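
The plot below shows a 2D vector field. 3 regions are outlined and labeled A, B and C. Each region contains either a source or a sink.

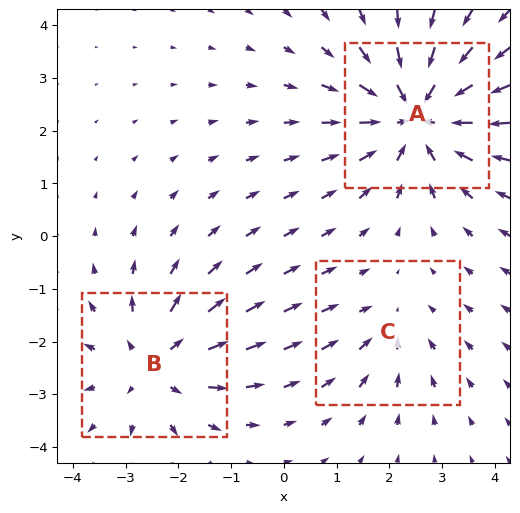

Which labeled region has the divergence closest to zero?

Divergence at each region's feature centre — A: about -4, B: about +3, C: about -2. Region C is closest to zero.

C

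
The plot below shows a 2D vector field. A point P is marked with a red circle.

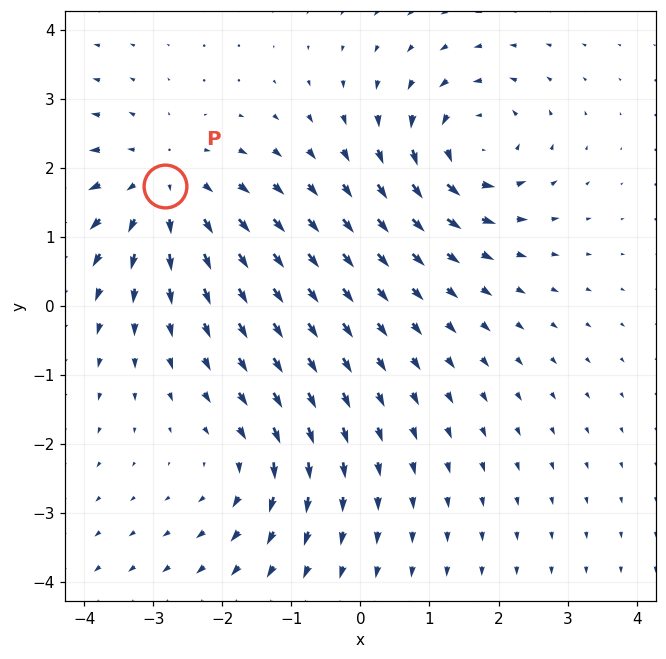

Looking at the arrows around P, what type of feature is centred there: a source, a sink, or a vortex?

At P (-2.8, 1.7) the arrows spread outward. Divergence about +3, curl ≈0 — positive divergence with near-zero curl is a source.

source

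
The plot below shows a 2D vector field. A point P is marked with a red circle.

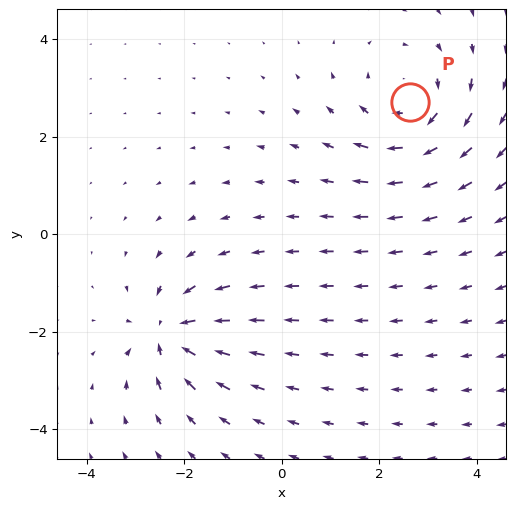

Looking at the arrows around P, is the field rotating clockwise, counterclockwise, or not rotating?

clockwise

Near P at (2.6, 2.7) the arrows circulate clockwise. The curl (z-component) there is about -4; negative curl means clockwise rotation.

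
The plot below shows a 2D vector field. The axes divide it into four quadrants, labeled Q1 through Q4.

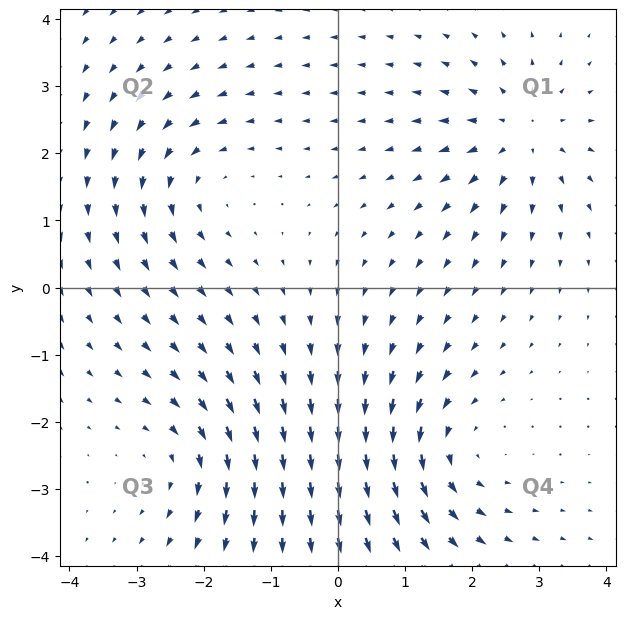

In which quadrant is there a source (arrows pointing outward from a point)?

The source sits at approximately (2.7, 2.3), which lies in quadrant Q1. The divergence there is about +5, positive as expected for a source.

Q1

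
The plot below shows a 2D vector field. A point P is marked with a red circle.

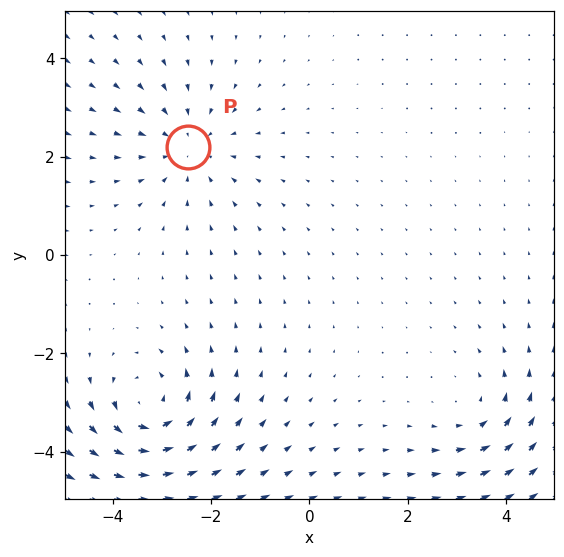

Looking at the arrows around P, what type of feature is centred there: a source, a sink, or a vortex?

sink

At P (-2.5, 2.2) the arrows converge inward. Divergence about -3, curl ≈0 — negative divergence with near-zero curl is a sink.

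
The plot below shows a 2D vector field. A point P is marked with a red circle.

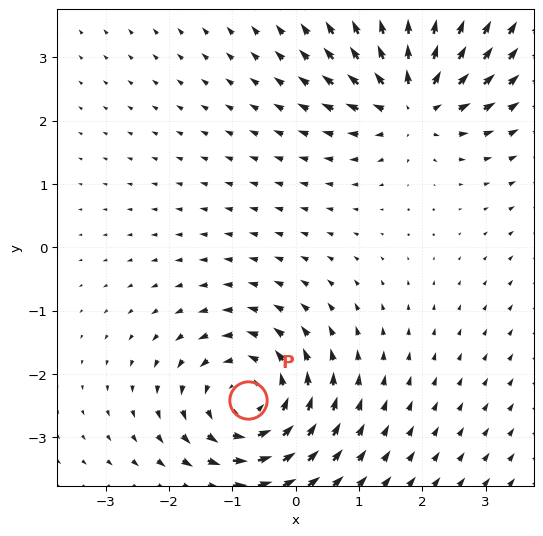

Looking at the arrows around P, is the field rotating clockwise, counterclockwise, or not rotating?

counterclockwise

Near P at (-0.8, -2.4) the arrows circulate counterclockwise. The curl (z-component) there is about +5; positive curl means counterclockwise rotation.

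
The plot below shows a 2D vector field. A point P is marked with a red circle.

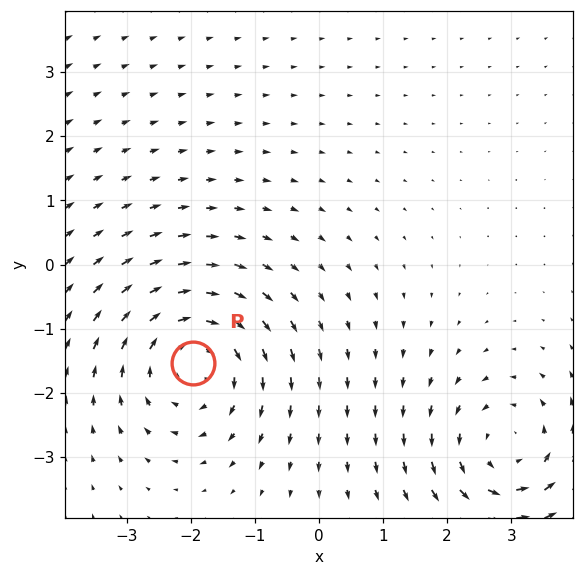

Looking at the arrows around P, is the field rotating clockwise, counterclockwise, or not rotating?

clockwise

Near P at (-2.0, -1.5) the arrows circulate clockwise. The curl (z-component) there is about -4; negative curl means clockwise rotation.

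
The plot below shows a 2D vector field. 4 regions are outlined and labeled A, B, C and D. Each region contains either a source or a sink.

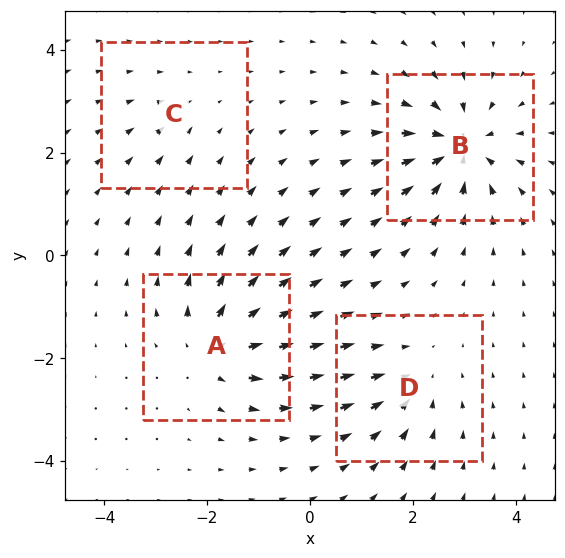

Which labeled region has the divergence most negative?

Divergence at each region's feature centre — A: about +6, B: about -8, C: about -2, D: about -4. Region B is most negative.

B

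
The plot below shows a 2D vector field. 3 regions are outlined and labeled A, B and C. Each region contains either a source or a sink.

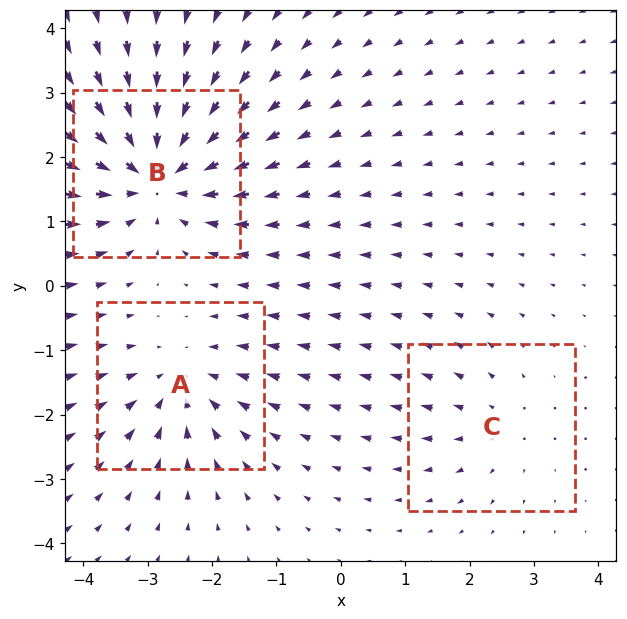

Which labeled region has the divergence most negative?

Divergence at each region's feature centre — A: about -3, B: about -5, C: about +2. Region B is most negative.

B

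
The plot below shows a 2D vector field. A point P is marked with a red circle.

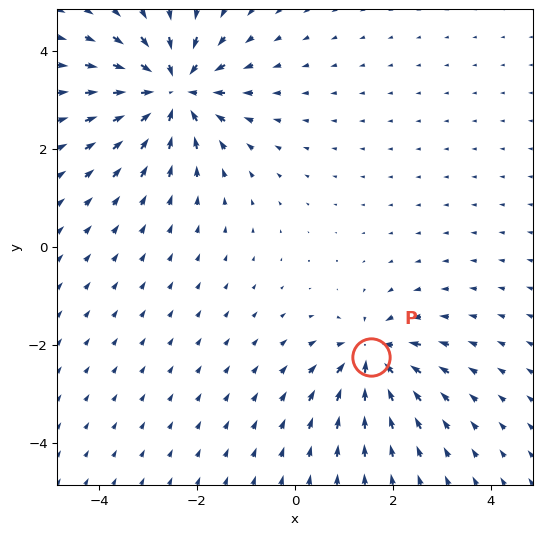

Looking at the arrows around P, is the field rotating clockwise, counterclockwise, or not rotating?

not rotating

Near P at (1.6, -2.2) the arrows show no circulation. The curl there is ≈0.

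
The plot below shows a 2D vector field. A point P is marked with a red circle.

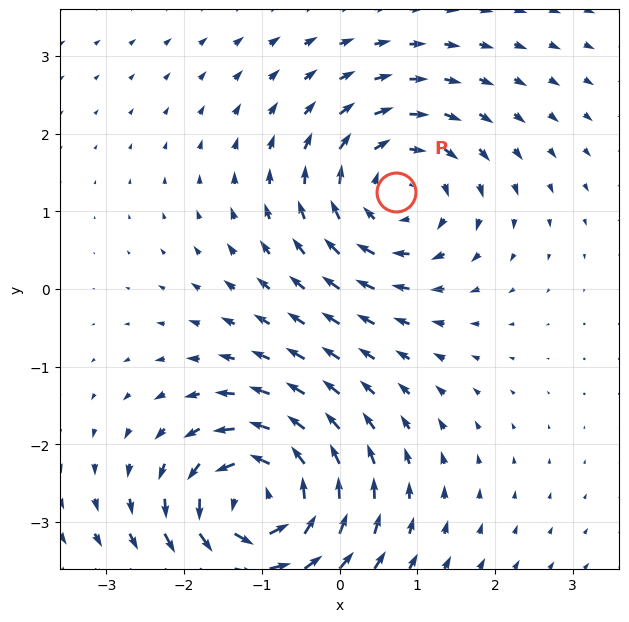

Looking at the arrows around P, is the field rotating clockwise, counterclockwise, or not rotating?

Near P at (0.7, 1.2) the arrows circulate clockwise. The curl (z-component) there is about -4; negative curl means clockwise rotation.

clockwise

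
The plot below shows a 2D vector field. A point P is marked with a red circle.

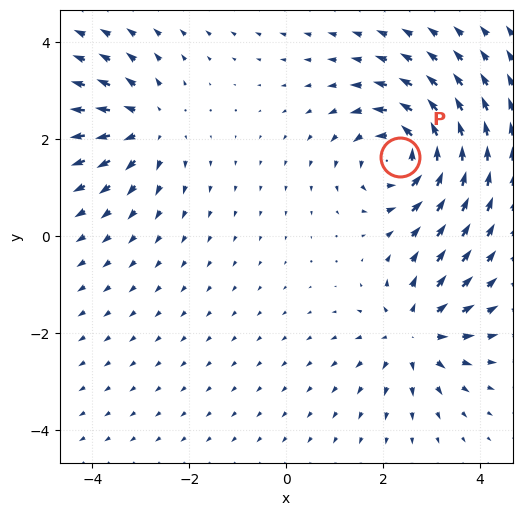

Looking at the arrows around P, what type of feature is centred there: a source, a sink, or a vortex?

vortex

At P (2.4, 1.6) the arrows circulate counterclockwise. Divergence ≈0, curl about +5 — near-zero divergence with nonzero curl is a vortex.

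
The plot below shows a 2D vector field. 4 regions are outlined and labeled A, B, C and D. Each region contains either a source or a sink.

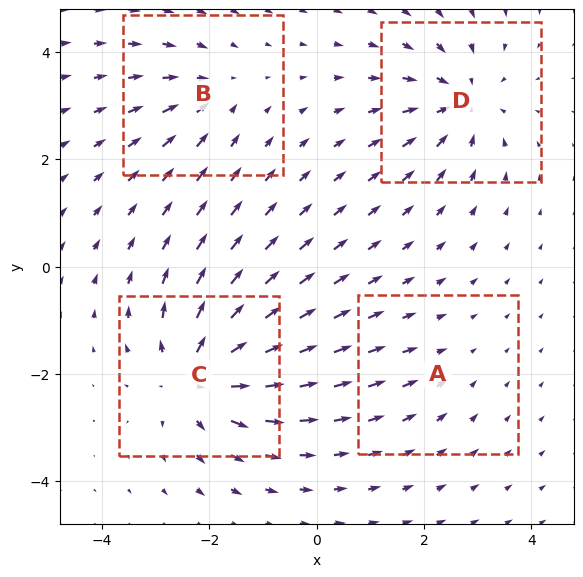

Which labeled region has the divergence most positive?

C

Divergence at each region's feature centre — A: about -2, B: about -3, C: about +7, D: about -5. Region C is most positive.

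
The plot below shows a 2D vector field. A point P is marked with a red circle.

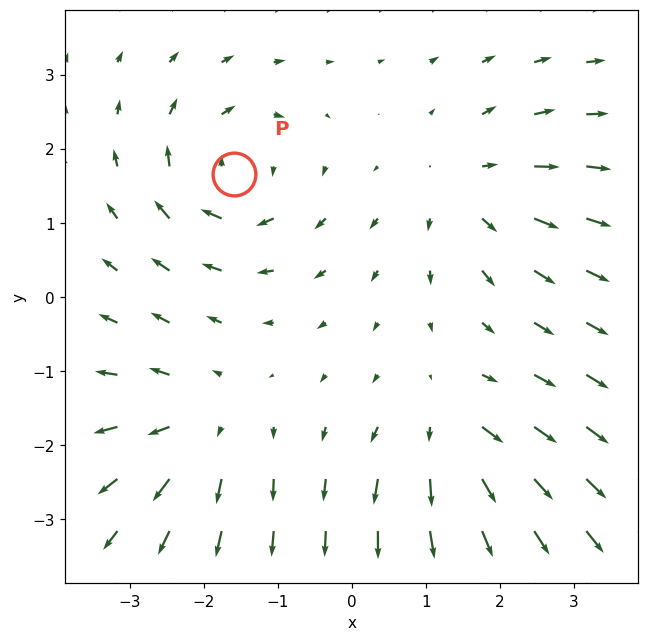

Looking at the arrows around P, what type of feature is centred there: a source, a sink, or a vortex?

vortex

At P (-1.6, 1.7) the arrows circulate clockwise. Divergence ≈0, curl about -5 — near-zero divergence with nonzero curl is a vortex.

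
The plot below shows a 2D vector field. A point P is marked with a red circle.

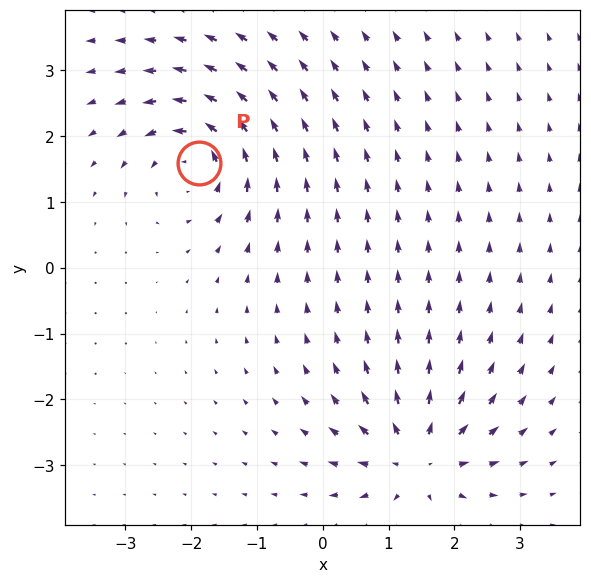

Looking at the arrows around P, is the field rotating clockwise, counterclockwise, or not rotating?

Near P at (-1.9, 1.6) the arrows circulate counterclockwise. The curl (z-component) there is about +6; positive curl means counterclockwise rotation.

counterclockwise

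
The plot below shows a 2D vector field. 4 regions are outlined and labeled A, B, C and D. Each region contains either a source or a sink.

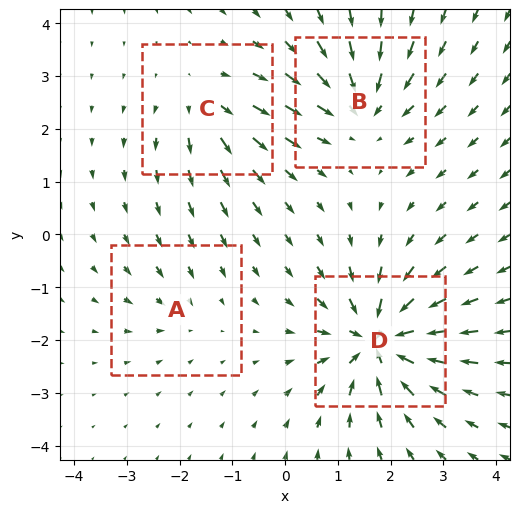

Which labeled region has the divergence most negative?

Divergence at each region's feature centre — A: about -2, B: about -6, C: about +4, D: about -9. Region D is most negative.

D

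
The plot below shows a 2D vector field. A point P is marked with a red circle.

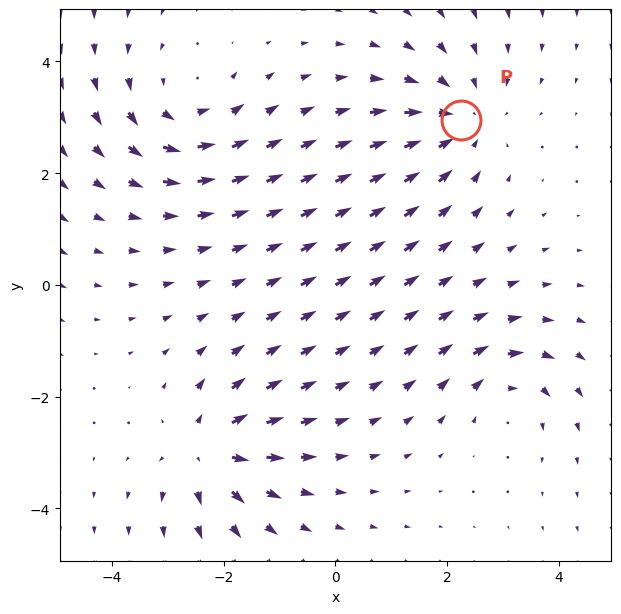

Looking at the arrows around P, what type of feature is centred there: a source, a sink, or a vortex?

At P (2.2, 2.9) the arrows converge inward. Divergence about -3, curl ≈0 — negative divergence with near-zero curl is a sink.

sink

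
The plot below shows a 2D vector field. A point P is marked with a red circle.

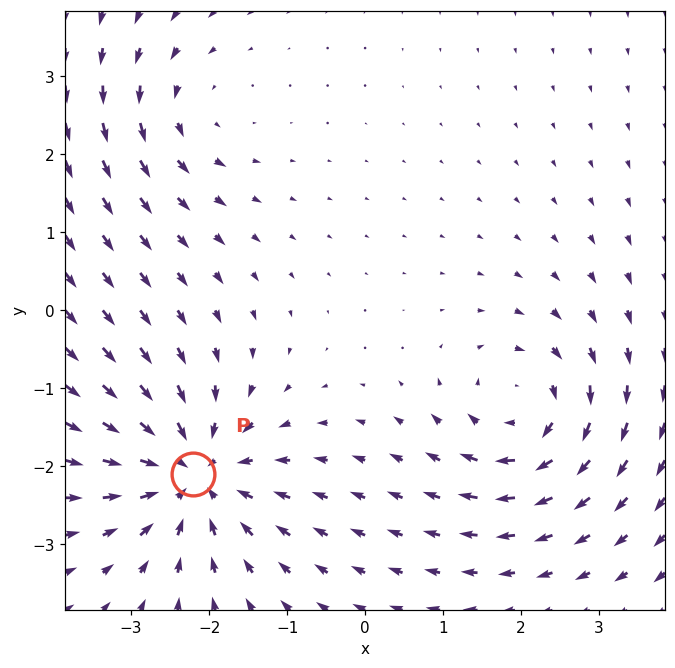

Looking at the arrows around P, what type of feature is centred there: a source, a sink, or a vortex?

At P (-2.2, -2.1) the arrows converge inward. Divergence about -5, curl ≈0 — negative divergence with near-zero curl is a sink.

sink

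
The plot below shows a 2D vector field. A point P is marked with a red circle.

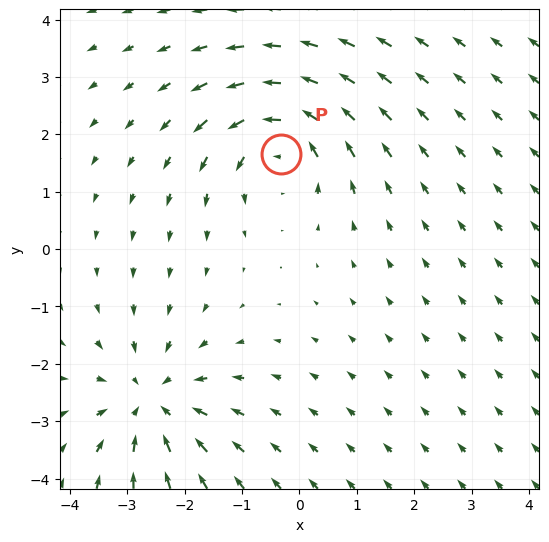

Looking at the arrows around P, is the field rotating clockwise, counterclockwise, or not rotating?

counterclockwise

Near P at (-0.3, 1.6) the arrows circulate counterclockwise. The curl (z-component) there is about +4; positive curl means counterclockwise rotation.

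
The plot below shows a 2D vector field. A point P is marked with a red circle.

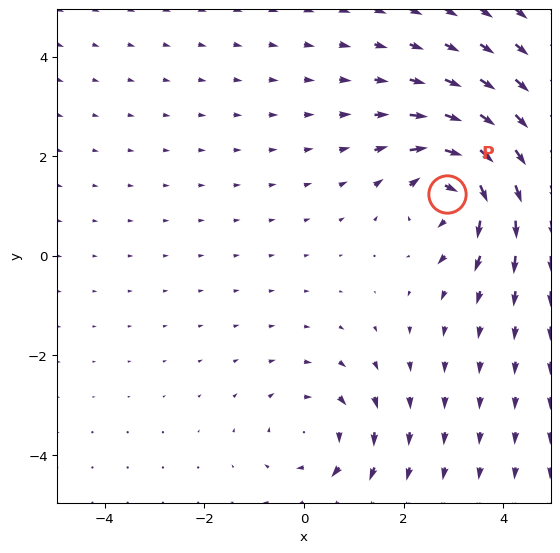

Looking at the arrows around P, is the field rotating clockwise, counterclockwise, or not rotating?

clockwise

Near P at (2.9, 1.3) the arrows circulate clockwise. The curl (z-component) there is about -5; negative curl means clockwise rotation.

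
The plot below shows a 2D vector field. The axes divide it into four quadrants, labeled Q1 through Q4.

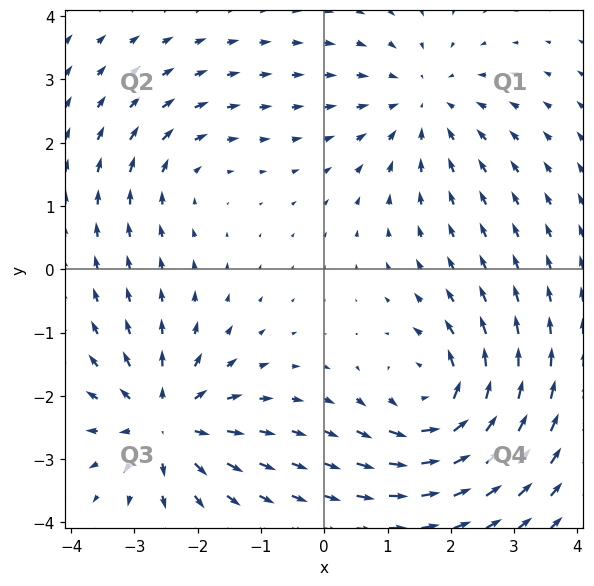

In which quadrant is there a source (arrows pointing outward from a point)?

Q3

The source sits at approximately (-2.5, -2.4), which lies in quadrant Q3. The divergence there is about +5, positive as expected for a source.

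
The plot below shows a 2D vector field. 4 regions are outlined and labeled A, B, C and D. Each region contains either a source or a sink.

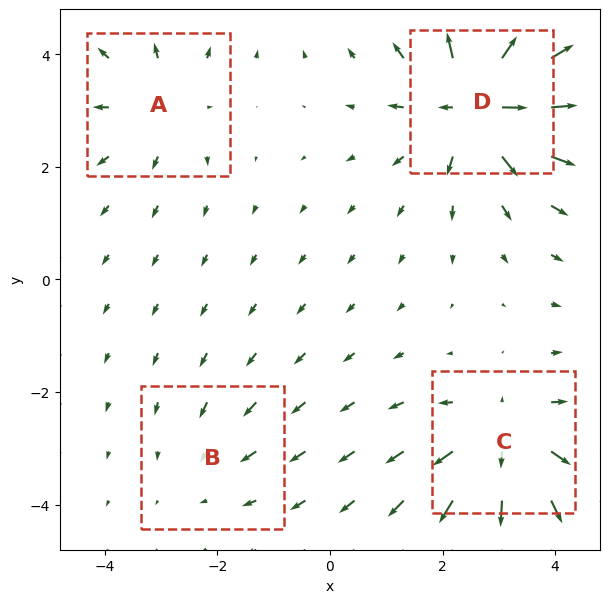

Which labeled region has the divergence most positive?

Divergence at each region's feature centre — A: about +4, B: about -2, C: about +6, D: about +8. Region D is most positive.

D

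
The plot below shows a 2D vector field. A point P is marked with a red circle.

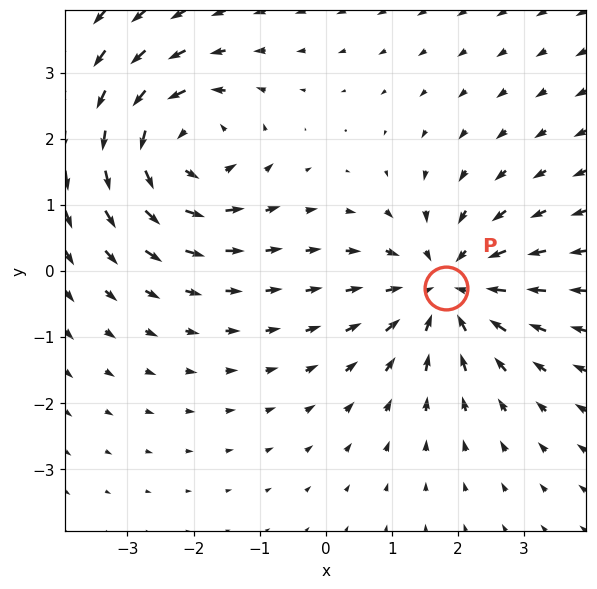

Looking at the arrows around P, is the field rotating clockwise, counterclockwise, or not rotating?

not rotating

Near P at (1.8, -0.3) the arrows show no circulation. The curl there is ≈0.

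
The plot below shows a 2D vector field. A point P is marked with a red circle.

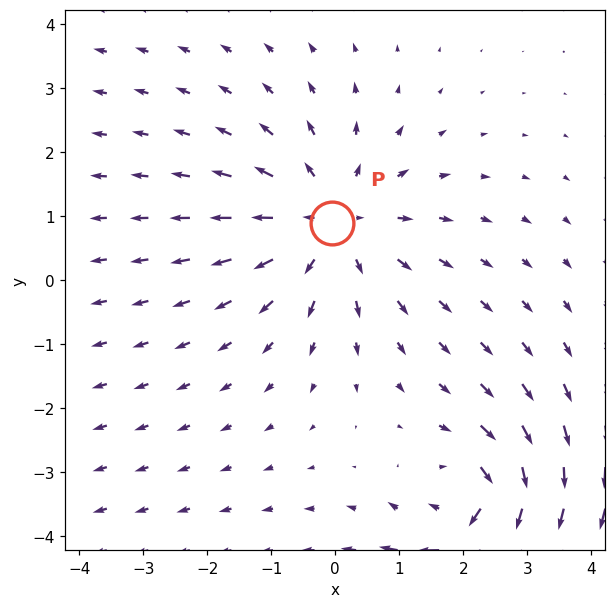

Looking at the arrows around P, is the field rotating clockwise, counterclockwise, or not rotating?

Near P at (-0.1, 0.9) the arrows show no circulation. The curl there is ≈0.

not rotating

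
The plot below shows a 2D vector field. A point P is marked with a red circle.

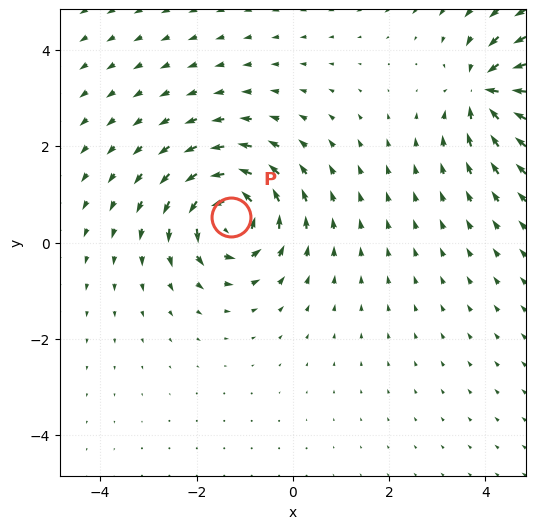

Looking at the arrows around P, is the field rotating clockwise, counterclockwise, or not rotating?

Near P at (-1.3, 0.5) the arrows circulate counterclockwise. The curl (z-component) there is about +7; positive curl means counterclockwise rotation.

counterclockwise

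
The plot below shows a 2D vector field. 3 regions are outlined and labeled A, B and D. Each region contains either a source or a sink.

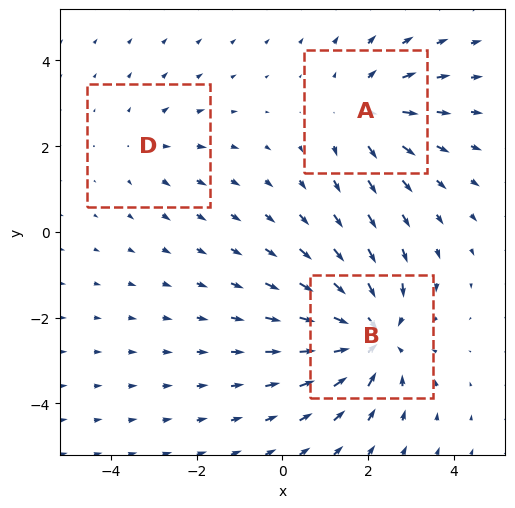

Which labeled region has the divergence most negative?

B

Divergence at each region's feature centre — A: about +3, B: about -4, D: about +2. Region B is most negative.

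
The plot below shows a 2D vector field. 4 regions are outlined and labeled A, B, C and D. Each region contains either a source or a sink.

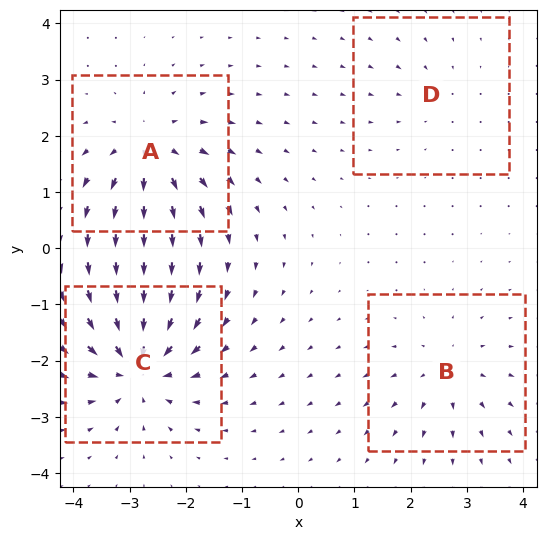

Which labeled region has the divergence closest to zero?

Divergence at each region's feature centre — A: about +6, B: about +4, C: about -8, D: about -2. Region D is closest to zero.

D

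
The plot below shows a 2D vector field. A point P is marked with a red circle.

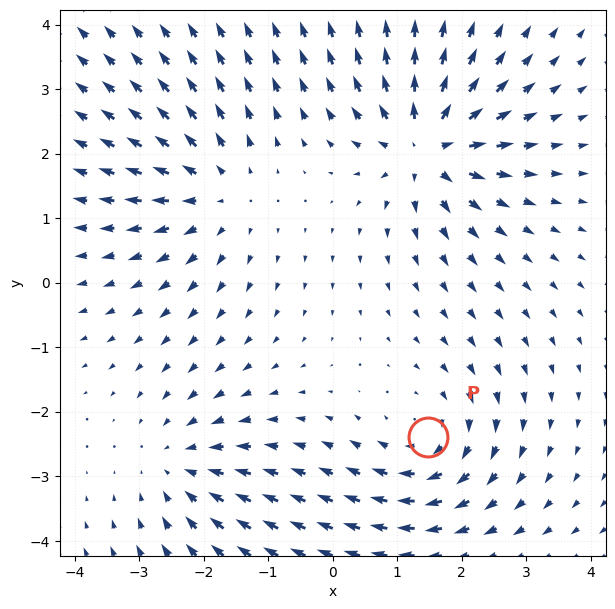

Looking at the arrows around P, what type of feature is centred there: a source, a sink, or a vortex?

vortex

At P (1.5, -2.4) the arrows circulate clockwise. Divergence ≈0, curl about -4 — near-zero divergence with nonzero curl is a vortex.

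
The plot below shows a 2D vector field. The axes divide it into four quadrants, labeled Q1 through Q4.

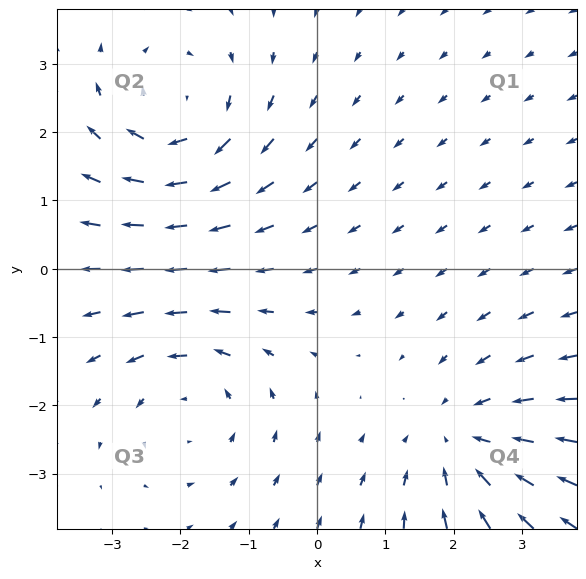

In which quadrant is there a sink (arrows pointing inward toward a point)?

Q4

The sink sits at approximately (2.1, -2.5), which lies in quadrant Q4. The divergence there is about -4, negative as expected for a sink.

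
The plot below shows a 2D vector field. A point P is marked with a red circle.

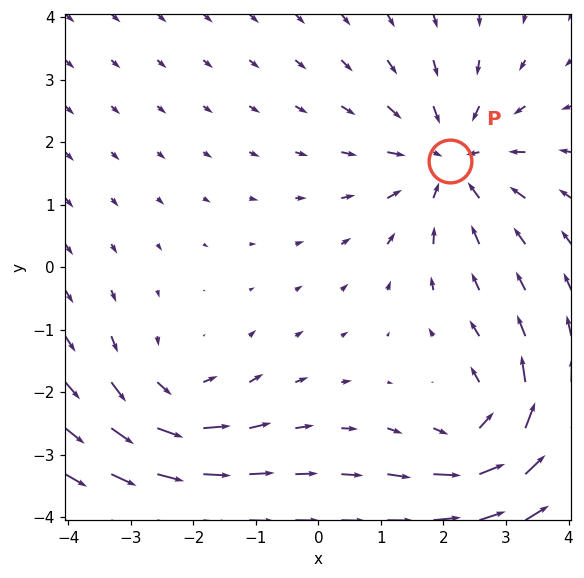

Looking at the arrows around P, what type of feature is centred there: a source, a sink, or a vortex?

sink

At P (2.1, 1.7) the arrows converge inward. Divergence about -4, curl ≈0 — negative divergence with near-zero curl is a sink.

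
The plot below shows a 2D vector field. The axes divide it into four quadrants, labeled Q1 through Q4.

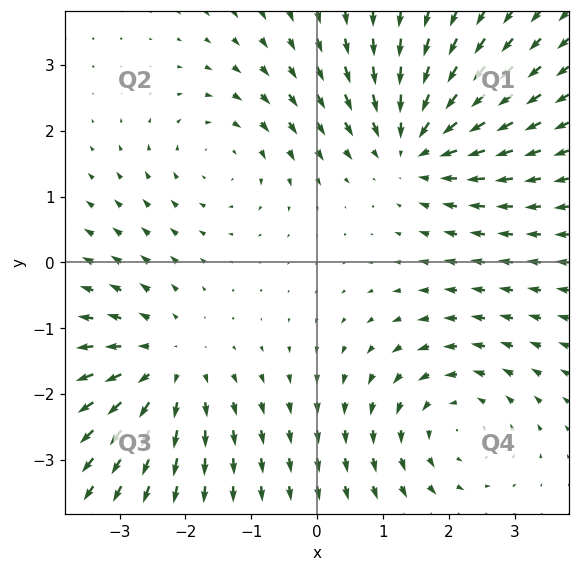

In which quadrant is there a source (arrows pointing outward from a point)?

The source sits at approximately (-2.3, -1.6), which lies in quadrant Q3. The divergence there is about +4, positive as expected for a source.

Q3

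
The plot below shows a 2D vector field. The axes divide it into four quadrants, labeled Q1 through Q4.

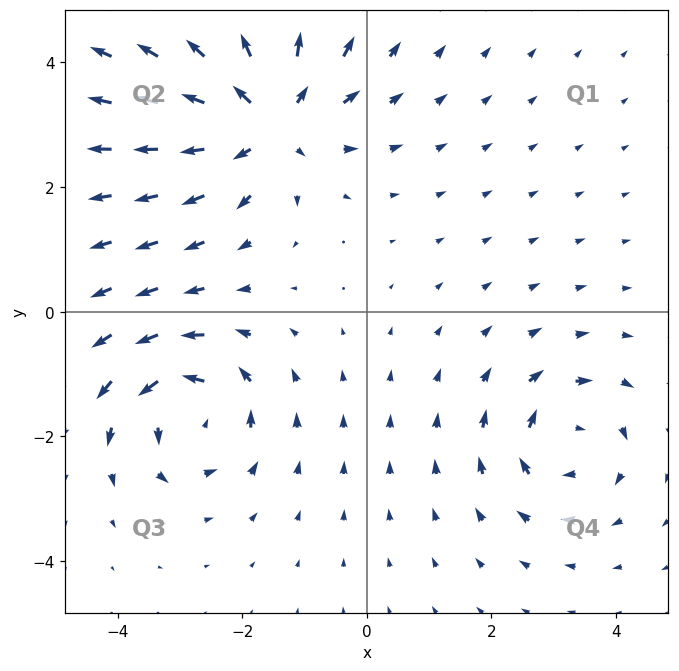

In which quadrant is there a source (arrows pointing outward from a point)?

The source sits at approximately (-1.6, 3.1), which lies in quadrant Q2. The divergence there is about +4, positive as expected for a source.

Q2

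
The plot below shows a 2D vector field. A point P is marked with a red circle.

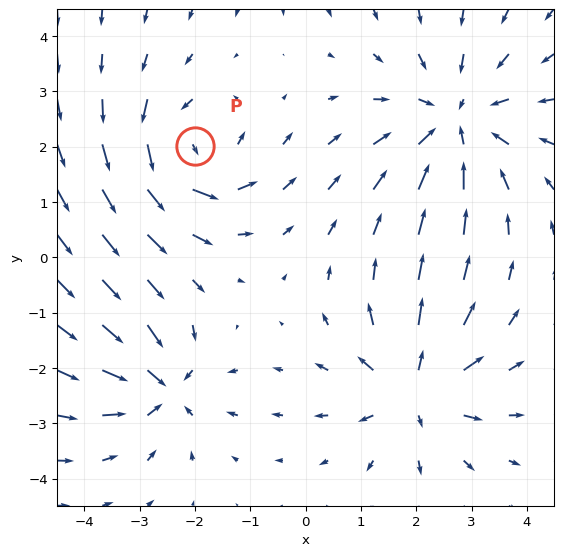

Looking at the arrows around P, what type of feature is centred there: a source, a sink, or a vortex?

At P (-2.0, 2.0) the arrows circulate counterclockwise. Divergence ≈0, curl about +4 — near-zero divergence with nonzero curl is a vortex.

vortex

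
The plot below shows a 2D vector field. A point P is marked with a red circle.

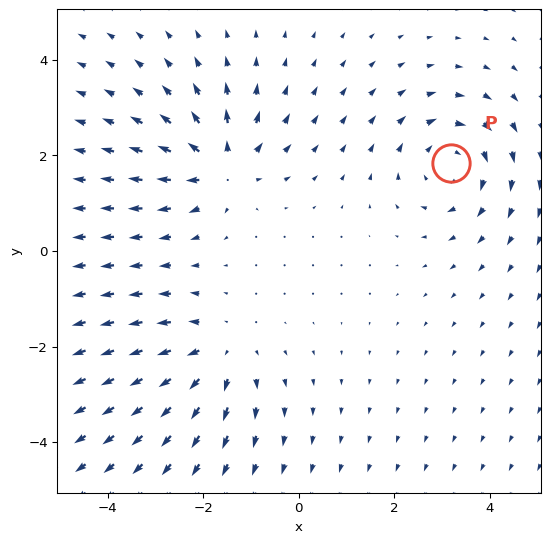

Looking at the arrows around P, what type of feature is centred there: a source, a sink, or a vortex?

At P (3.2, 1.8) the arrows circulate clockwise. Divergence ≈0, curl about -3 — near-zero divergence with nonzero curl is a vortex.

vortex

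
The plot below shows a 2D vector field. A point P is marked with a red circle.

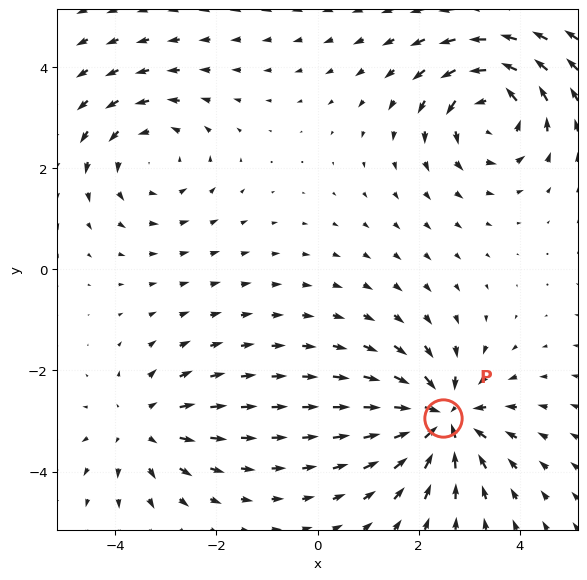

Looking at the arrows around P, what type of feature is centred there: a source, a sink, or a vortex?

At P (2.5, -2.9) the arrows converge inward. Divergence about -5, curl ≈0 — negative divergence with near-zero curl is a sink.

sink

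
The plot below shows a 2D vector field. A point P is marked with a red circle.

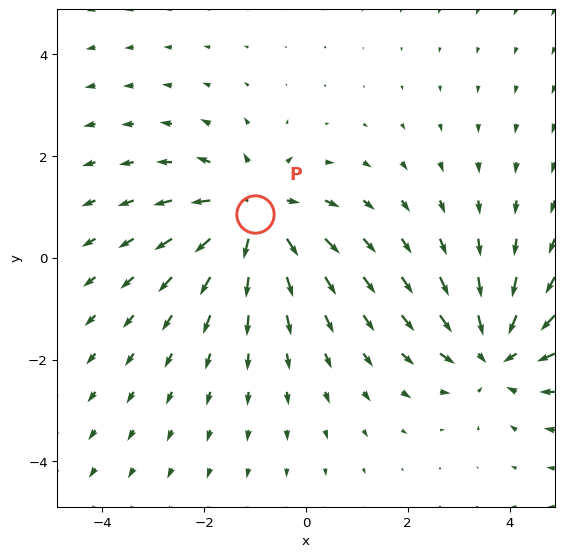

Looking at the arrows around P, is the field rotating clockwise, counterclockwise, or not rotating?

not rotating

Near P at (-1.0, 0.9) the arrows show no circulation. The curl there is ≈0.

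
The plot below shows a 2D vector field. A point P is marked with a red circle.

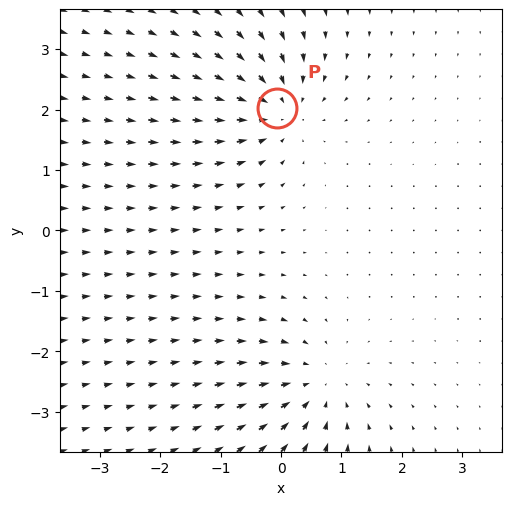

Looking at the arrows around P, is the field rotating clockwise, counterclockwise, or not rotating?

not rotating

Near P at (-0.1, 2.0) the arrows show no circulation. The curl there is ≈0.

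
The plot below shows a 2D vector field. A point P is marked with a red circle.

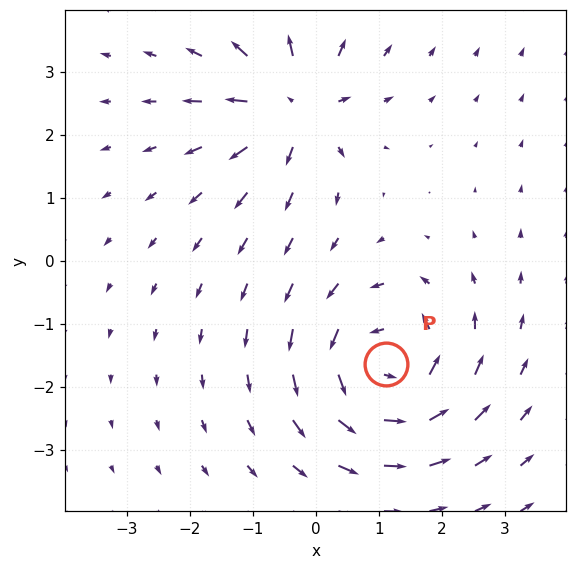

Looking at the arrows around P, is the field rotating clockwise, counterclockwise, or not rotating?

counterclockwise

Near P at (1.1, -1.6) the arrows circulate counterclockwise. The curl (z-component) there is about +5; positive curl means counterclockwise rotation.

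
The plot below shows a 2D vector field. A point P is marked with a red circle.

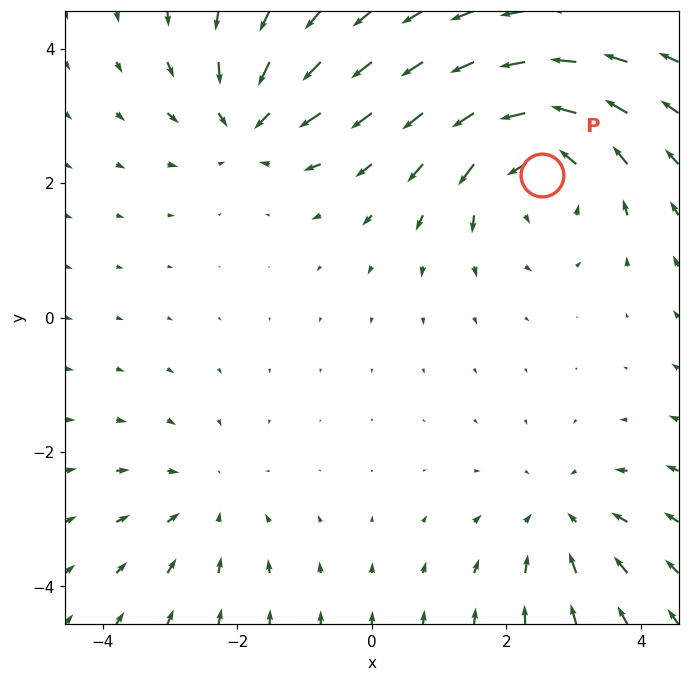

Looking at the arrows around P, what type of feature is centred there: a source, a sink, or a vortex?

vortex

At P (2.5, 2.1) the arrows circulate counterclockwise. Divergence ≈0, curl about +5 — near-zero divergence with nonzero curl is a vortex.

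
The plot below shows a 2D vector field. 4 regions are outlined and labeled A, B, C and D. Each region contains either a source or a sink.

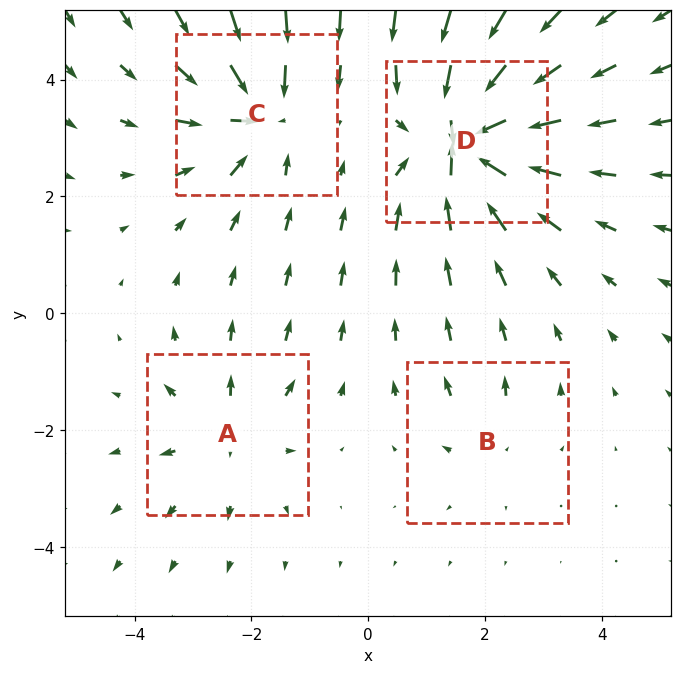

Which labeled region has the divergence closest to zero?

B

Divergence at each region's feature centre — A: about +4, B: about +2, C: about -6, D: about -9. Region B is closest to zero.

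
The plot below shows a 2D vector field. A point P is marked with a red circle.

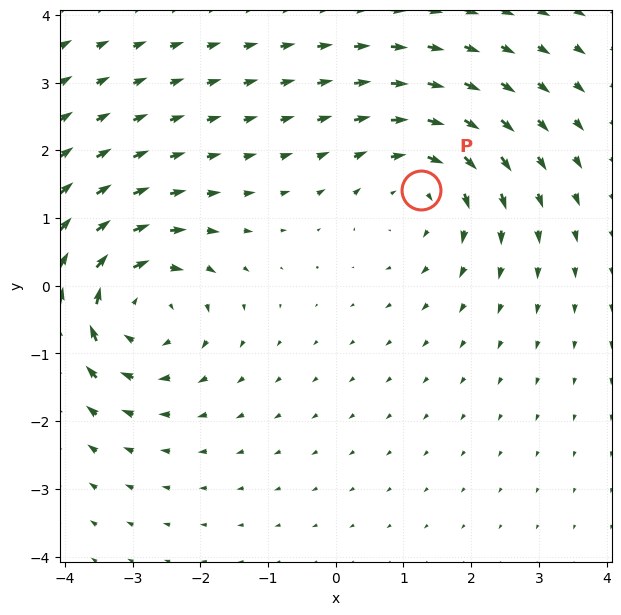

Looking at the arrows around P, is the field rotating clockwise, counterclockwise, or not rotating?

Near P at (1.3, 1.4) the arrows circulate clockwise. The curl (z-component) there is about -4; negative curl means clockwise rotation.

clockwise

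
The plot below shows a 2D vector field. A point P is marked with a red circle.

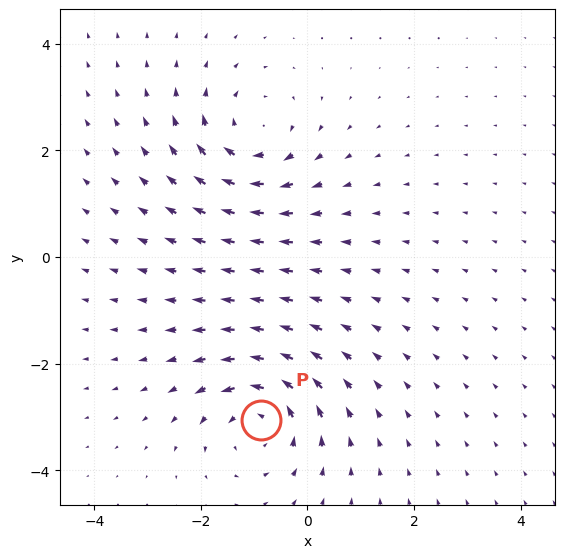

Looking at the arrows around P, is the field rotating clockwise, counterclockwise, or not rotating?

counterclockwise

Near P at (-0.9, -3.1) the arrows circulate counterclockwise. The curl (z-component) there is about +5; positive curl means counterclockwise rotation.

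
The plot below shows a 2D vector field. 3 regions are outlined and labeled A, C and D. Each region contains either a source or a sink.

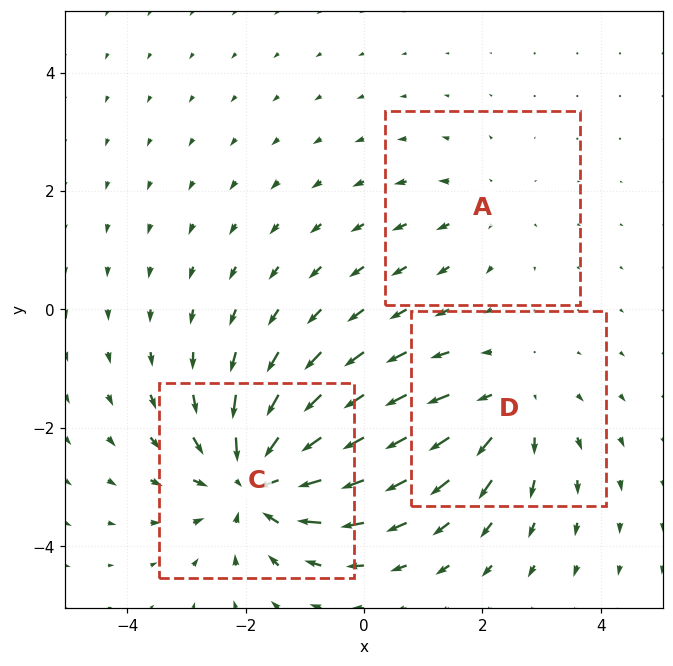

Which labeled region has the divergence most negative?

Divergence at each region's feature centre — A: about +2, C: about -5, D: about +3. Region C is most negative.

C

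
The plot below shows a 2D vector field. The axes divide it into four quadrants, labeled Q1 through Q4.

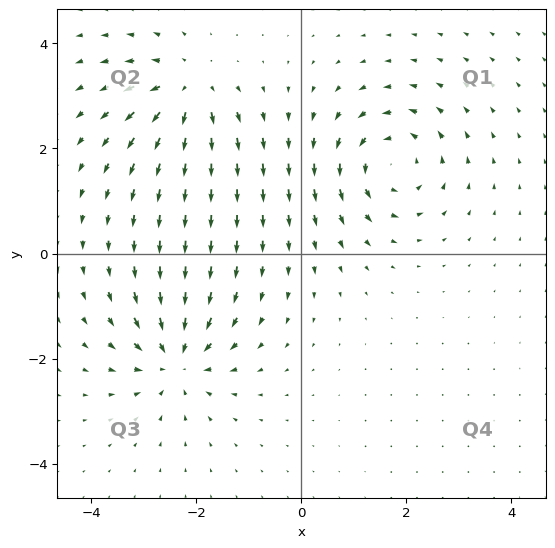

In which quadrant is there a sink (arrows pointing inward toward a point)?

Q3

The sink sits at approximately (-2.4, -2.0), which lies in quadrant Q3. The divergence there is about -5, negative as expected for a sink.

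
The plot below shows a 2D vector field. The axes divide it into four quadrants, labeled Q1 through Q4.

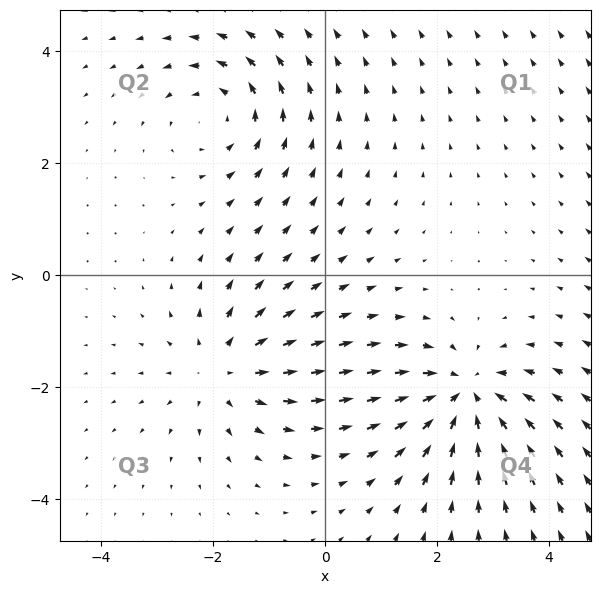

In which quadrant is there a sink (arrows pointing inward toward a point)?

The sink sits at approximately (2.5, -2.1), which lies in quadrant Q4. The divergence there is about -6, negative as expected for a sink.

Q4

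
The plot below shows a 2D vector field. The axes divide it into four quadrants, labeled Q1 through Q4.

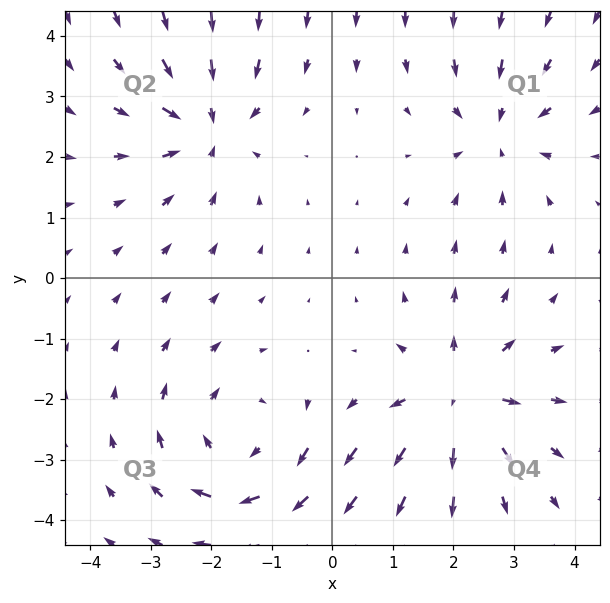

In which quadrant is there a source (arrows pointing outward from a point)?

The source sits at approximately (2.1, -1.9), which lies in quadrant Q4. The divergence there is about +4, positive as expected for a source.

Q4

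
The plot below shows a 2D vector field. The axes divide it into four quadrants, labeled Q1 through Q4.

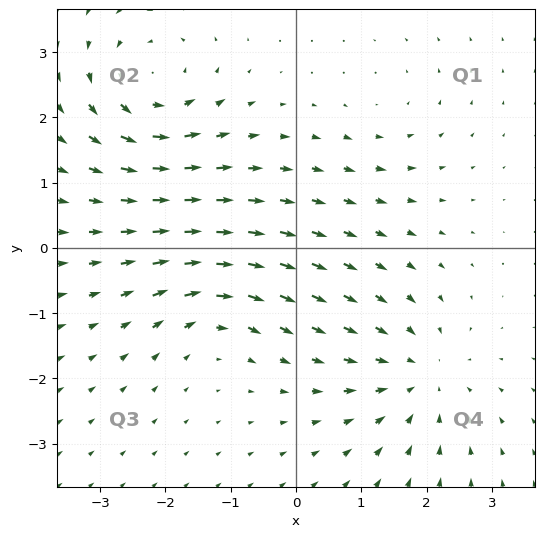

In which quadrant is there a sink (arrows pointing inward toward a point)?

The sink sits at approximately (1.9, -2.0), which lies in quadrant Q4. The divergence there is about -5, negative as expected for a sink.

Q4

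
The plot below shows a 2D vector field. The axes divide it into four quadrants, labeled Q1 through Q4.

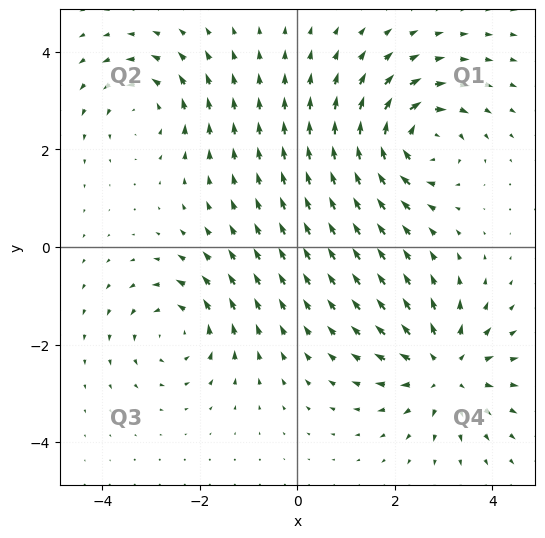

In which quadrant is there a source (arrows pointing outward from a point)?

The source sits at approximately (3.0, -2.5), which lies in quadrant Q4. The divergence there is about +5, positive as expected for a source.

Q4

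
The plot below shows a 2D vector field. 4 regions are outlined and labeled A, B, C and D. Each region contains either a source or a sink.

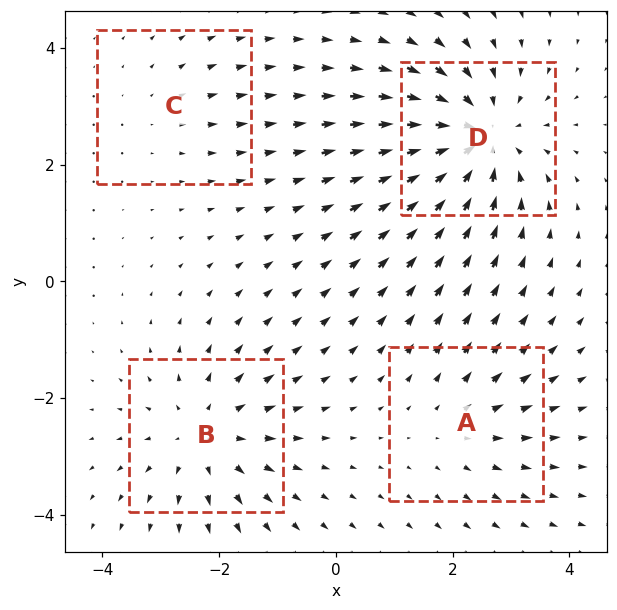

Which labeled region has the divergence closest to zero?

C

Divergence at each region's feature centre — A: about +3, B: about +4, C: about +2, D: about -6. Region C is closest to zero.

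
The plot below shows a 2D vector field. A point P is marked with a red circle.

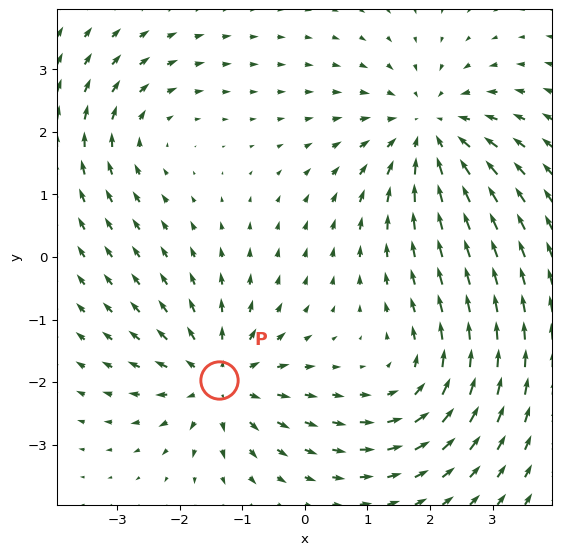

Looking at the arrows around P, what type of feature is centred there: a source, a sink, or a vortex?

At P (-1.4, -2.0) the arrows spread outward. Divergence about +5, curl ≈0 — positive divergence with near-zero curl is a source.

source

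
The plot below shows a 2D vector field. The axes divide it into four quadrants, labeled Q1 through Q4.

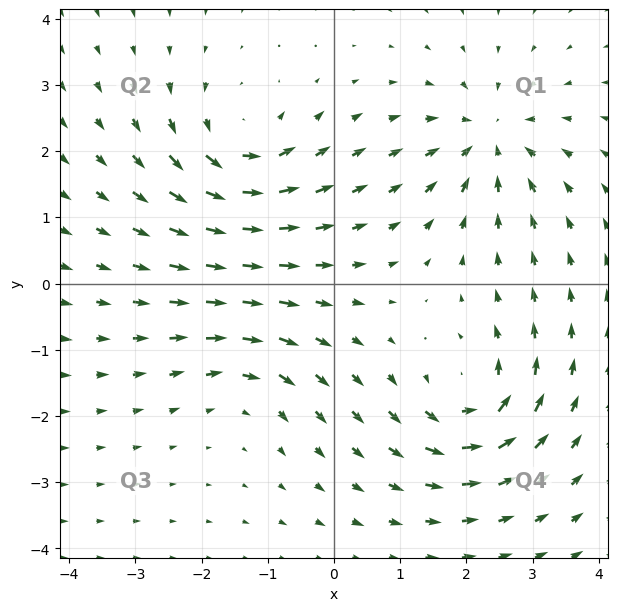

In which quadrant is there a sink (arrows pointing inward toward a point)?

Q1

The sink sits at approximately (2.3, 2.2), which lies in quadrant Q1. The divergence there is about -5, negative as expected for a sink.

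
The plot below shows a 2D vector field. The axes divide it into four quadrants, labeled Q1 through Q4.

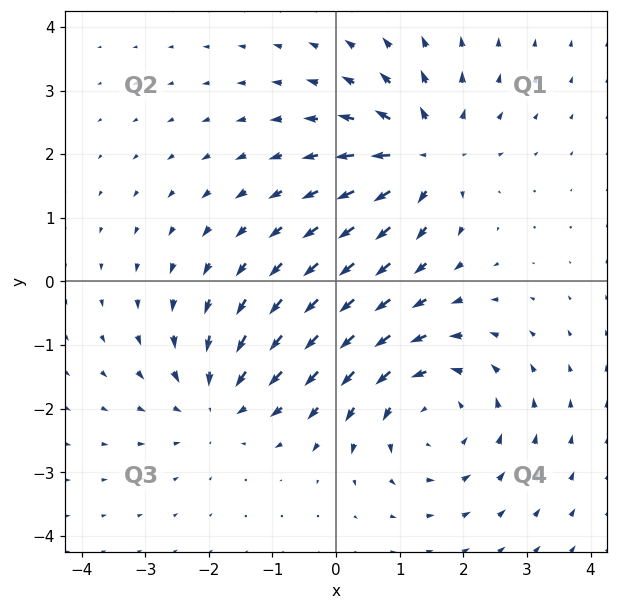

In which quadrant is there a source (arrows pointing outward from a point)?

The source sits at approximately (1.4, 2.0), which lies in quadrant Q1. The divergence there is about +5, positive as expected for a source.

Q1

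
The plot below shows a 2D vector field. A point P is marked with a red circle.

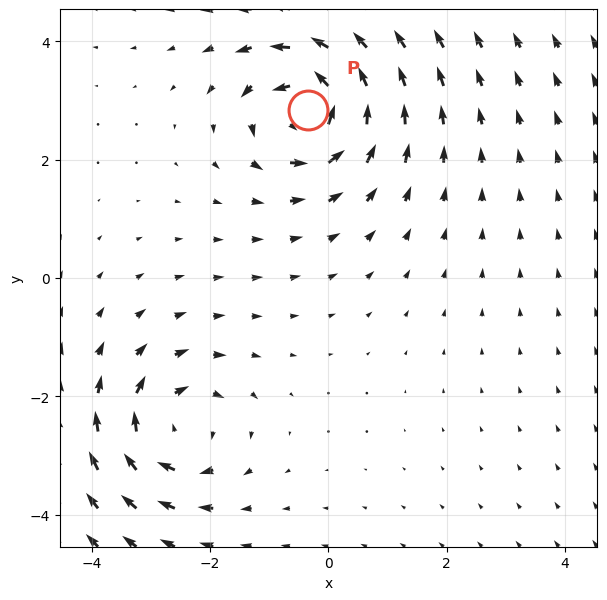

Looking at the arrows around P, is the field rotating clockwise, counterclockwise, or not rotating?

counterclockwise

Near P at (-0.3, 2.8) the arrows circulate counterclockwise. The curl (z-component) there is about +6; positive curl means counterclockwise rotation.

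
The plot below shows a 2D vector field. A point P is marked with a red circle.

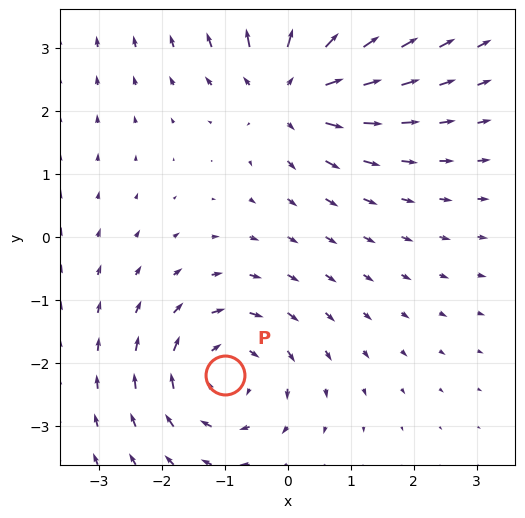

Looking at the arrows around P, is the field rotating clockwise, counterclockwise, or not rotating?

clockwise

Near P at (-1.0, -2.2) the arrows circulate clockwise. The curl (z-component) there is about -3; negative curl means clockwise rotation.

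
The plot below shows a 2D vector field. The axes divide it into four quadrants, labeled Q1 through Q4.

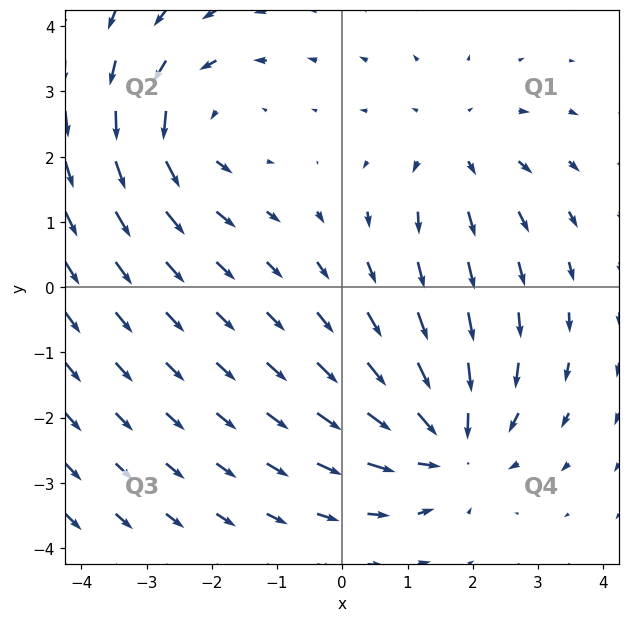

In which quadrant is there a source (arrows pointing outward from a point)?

The source sits at approximately (1.7, 2.1), which lies in quadrant Q1. The divergence there is about +3, positive as expected for a source.

Q1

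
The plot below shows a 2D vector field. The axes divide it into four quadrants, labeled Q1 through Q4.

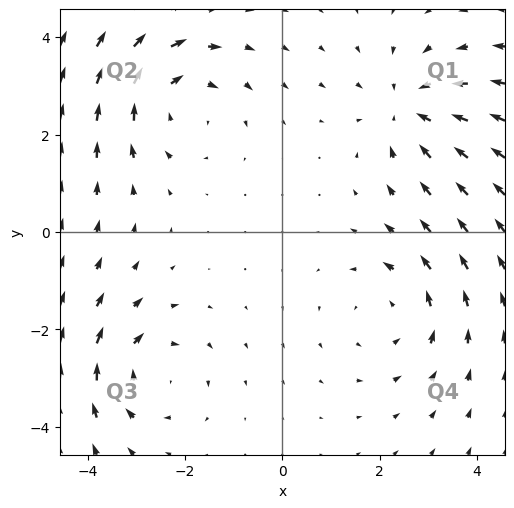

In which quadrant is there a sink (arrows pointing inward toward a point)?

The sink sits at approximately (2.6, 2.5), which lies in quadrant Q1. The divergence there is about -3, negative as expected for a sink.

Q1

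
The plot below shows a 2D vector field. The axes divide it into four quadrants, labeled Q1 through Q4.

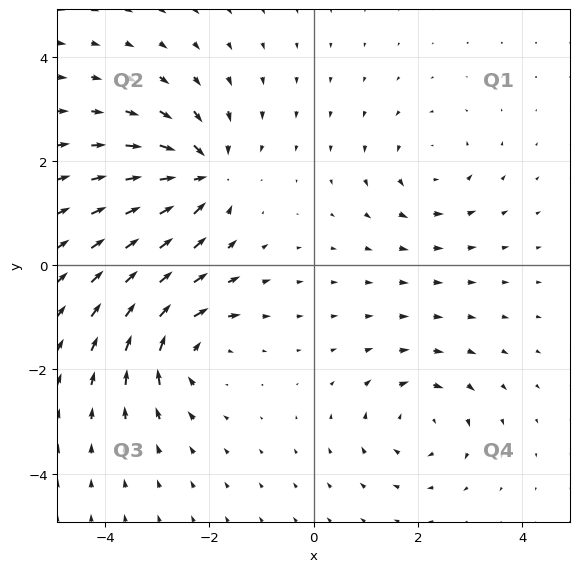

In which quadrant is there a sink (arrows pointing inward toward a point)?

The sink sits at approximately (-2.2, 1.7), which lies in quadrant Q2. The divergence there is about -6, negative as expected for a sink.

Q2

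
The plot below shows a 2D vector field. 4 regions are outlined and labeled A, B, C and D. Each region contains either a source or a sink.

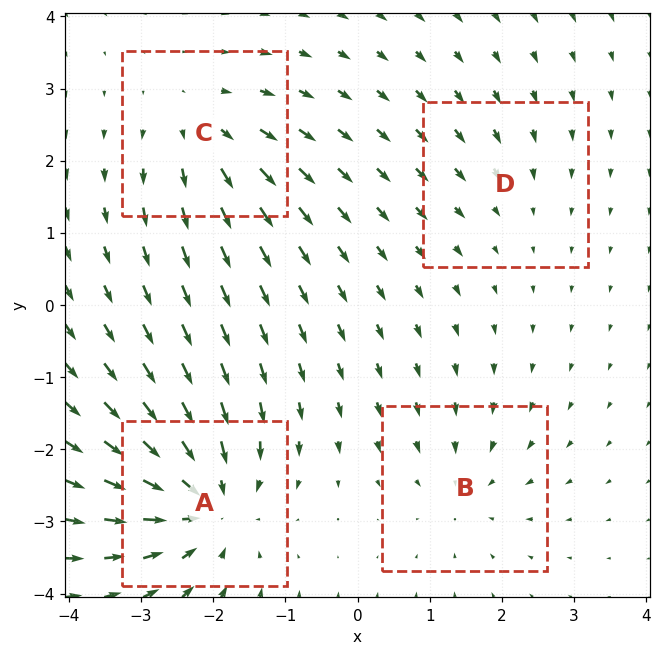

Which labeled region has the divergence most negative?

A

Divergence at each region's feature centre — A: about -7, B: about -4, C: about +5, D: about -2. Region A is most negative.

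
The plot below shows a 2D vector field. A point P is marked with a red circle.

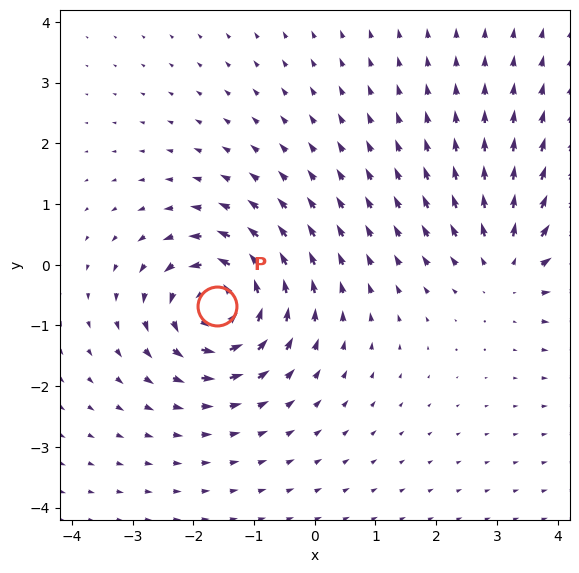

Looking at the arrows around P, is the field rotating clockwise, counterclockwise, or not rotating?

counterclockwise

Near P at (-1.6, -0.7) the arrows circulate counterclockwise. The curl (z-component) there is about +7; positive curl means counterclockwise rotation.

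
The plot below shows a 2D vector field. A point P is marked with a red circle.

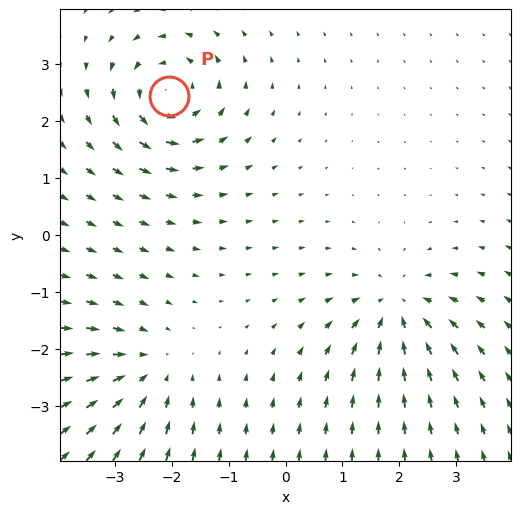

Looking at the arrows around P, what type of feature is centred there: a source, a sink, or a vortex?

At P (-2.0, 2.4) the arrows circulate counterclockwise. Divergence ≈0, curl about +5 — near-zero divergence with nonzero curl is a vortex.

vortex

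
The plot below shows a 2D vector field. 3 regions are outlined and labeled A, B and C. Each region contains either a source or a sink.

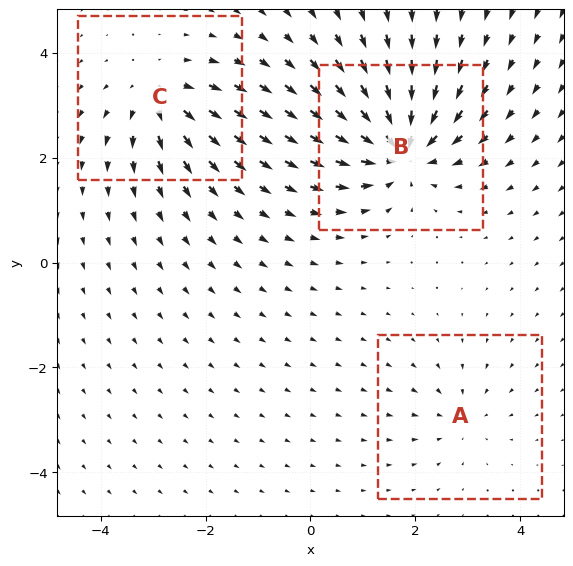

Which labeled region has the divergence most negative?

Divergence at each region's feature centre — A: about -2, B: about -6, C: about +4. Region B is most negative.

B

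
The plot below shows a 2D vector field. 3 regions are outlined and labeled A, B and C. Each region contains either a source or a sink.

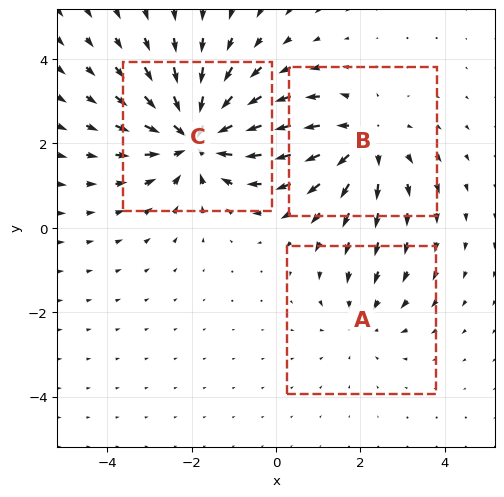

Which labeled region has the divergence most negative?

C

Divergence at each region's feature centre — A: about -2, B: about +3, C: about -4. Region C is most negative.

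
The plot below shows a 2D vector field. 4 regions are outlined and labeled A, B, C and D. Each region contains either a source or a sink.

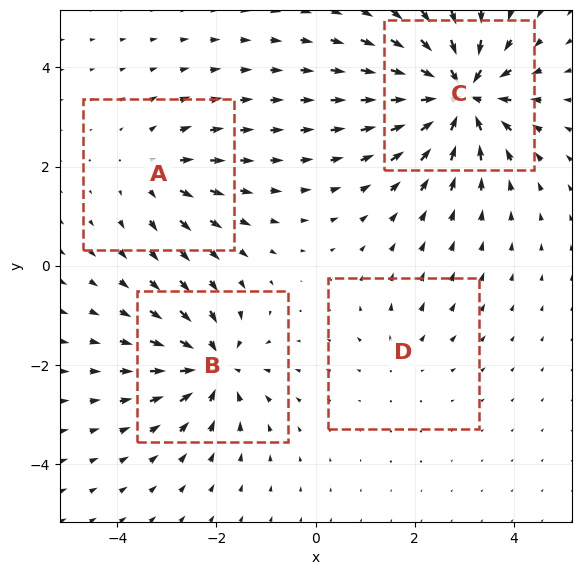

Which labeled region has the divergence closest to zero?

Divergence at each region's feature centre — A: about +4, B: about -6, C: about -9, D: about +2. Region D is closest to zero.

D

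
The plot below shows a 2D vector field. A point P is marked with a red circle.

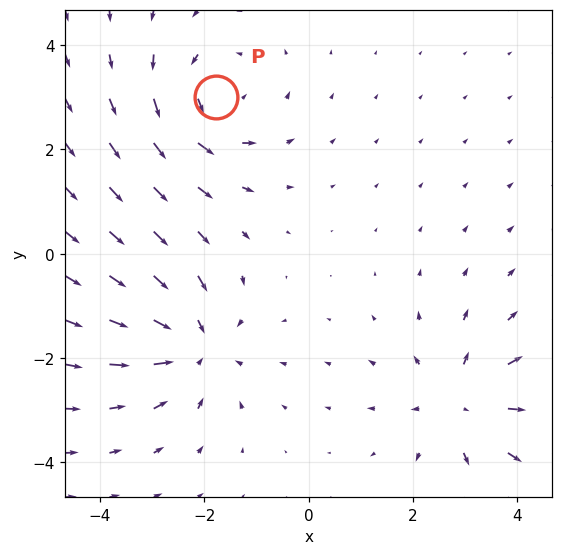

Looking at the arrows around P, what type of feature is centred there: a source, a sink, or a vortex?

At P (-1.8, 3.0) the arrows circulate counterclockwise. Divergence ≈0, curl about +3 — near-zero divergence with nonzero curl is a vortex.

vortex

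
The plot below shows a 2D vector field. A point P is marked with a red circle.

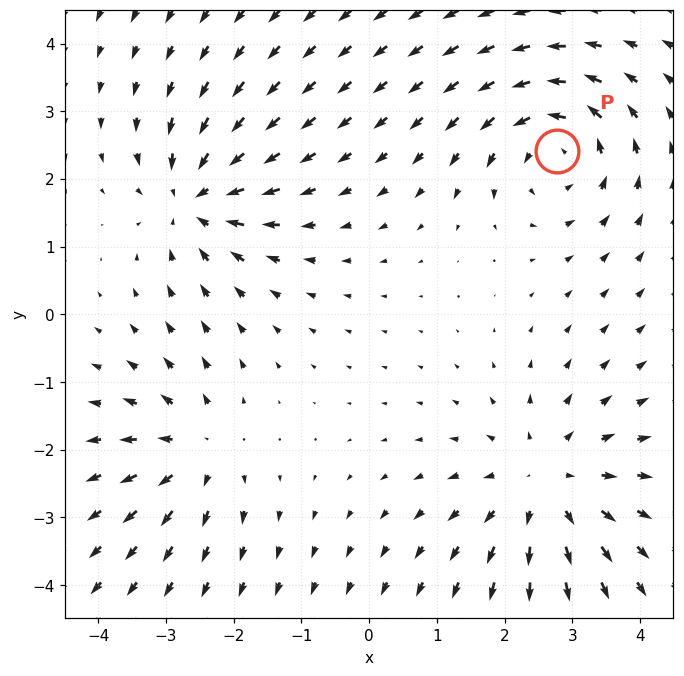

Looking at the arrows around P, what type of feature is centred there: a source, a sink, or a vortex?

vortex

At P (2.8, 2.4) the arrows circulate counterclockwise. Divergence ≈0, curl about +5 — near-zero divergence with nonzero curl is a vortex.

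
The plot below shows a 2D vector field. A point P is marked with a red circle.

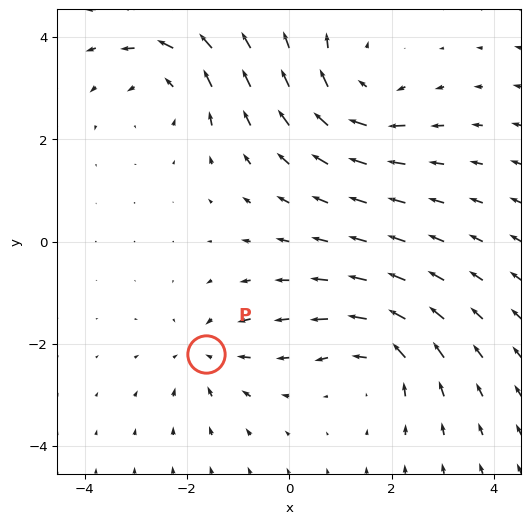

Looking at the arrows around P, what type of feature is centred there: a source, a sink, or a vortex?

sink

At P (-1.6, -2.2) the arrows converge inward. Divergence about -4, curl ≈0 — negative divergence with near-zero curl is a sink.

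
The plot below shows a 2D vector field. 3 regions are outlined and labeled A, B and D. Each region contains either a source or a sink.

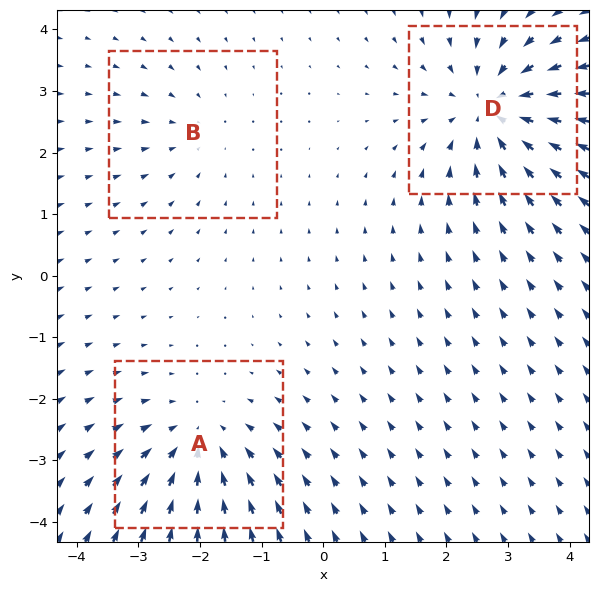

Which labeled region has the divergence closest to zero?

Divergence at each region's feature centre — A: about -3, B: about -2, D: about -4. Region B is closest to zero.

B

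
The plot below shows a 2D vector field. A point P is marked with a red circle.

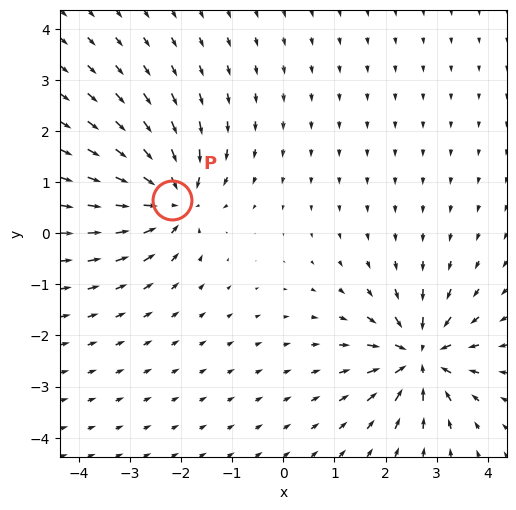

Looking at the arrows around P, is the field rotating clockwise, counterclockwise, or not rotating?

Near P at (-2.2, 0.7) the arrows show no circulation. The curl there is ≈0.

not rotating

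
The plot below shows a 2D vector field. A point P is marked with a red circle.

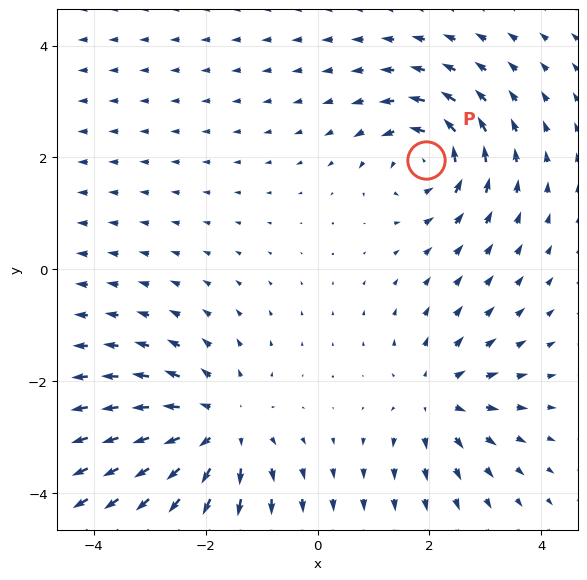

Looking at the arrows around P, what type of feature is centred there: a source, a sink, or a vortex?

vortex

At P (1.9, 1.9) the arrows circulate counterclockwise. Divergence ≈0, curl about +5 — near-zero divergence with nonzero curl is a vortex.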